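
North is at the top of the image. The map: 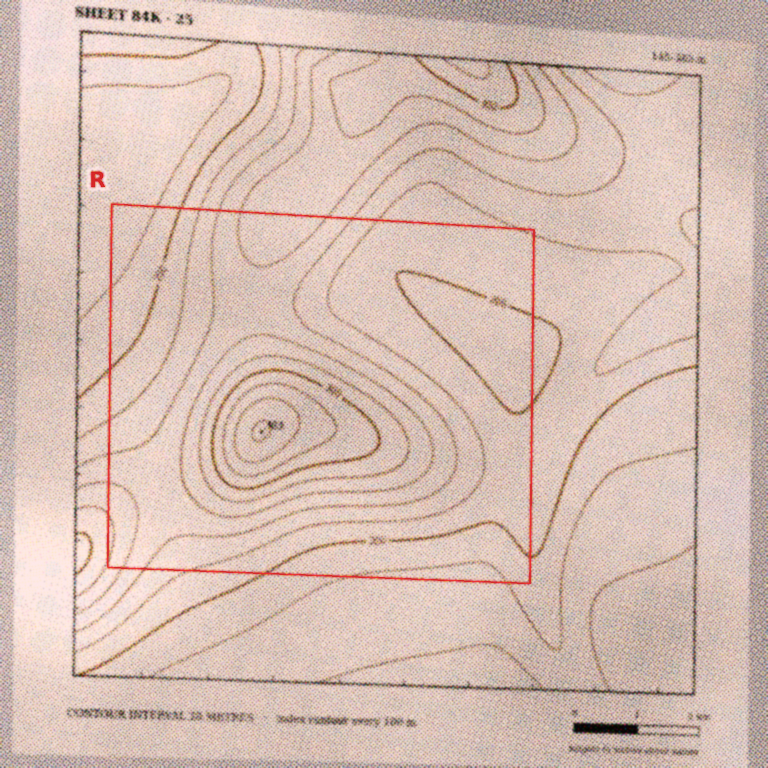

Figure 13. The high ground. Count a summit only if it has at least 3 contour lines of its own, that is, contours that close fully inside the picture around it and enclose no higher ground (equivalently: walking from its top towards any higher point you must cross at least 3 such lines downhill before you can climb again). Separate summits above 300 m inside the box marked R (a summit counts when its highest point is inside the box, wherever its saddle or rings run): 1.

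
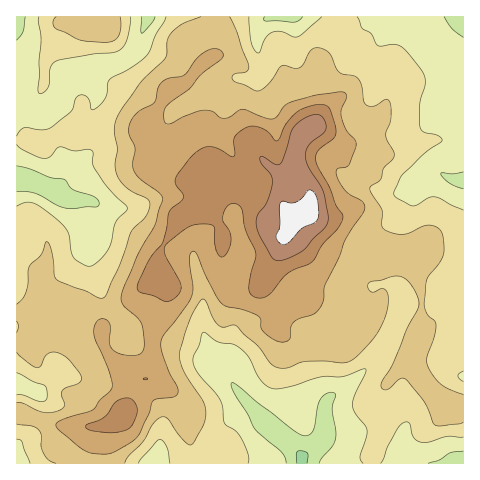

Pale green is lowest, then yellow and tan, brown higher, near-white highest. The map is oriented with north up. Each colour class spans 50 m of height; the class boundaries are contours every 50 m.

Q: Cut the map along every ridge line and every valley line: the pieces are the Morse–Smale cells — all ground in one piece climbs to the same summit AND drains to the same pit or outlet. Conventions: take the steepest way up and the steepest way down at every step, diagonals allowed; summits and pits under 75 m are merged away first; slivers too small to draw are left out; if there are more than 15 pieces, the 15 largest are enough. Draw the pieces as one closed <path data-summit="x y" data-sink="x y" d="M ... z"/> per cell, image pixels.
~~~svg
<path data-summit="308 210" data-sink="302 460" d="M230 186l-12 4-15 16-21 10-4 4-18 32-4 21 11 15 0 13-3 15-8 17-1 9 24 3 35 16 11 10 12 19 16 19-19 9-13 12-14 22-1 11 165 1 3-17 10-19-2-29 3-13 32-42 0-15 4-13 1-17-10-36-8-7-19 0-43-9-9-5-26-30-12 7-9-5-15 0-8-4-18-18z"/><path data-summit="308 210" data-sink="17 179" d="M220 16l-72 0-10 27-9 14-11 6-14 1-33 9-6 8-9 21-18 13-22-4 1 201 32 4 13-11 22 0 11 9 6 9 0 16 4 11 11-7 4-13 4 9 7 4 24-1 1-9 8-17 3-15 0-13-11-15 4-21 18-32 4-4 21-10 7-6 1-6-12-11-12-1-26-11-7-7-5-14-11-19 0-5 19-17 11-21 18-6 14-16 16-12 4-28z"/><path data-summit="308 210" data-sink="463 17" d="M463 16l-119 0-1 9-14 15-10 20 1 51-5 14-10 7-5 6-5 21 3 13 12 21-2 20 14 17 15 15 19 5 36 6 13-2 20-10 19 14 20 0z"/><path data-summit="308 210" data-sink="292 17" d="M343 16l-122 0-5 38-16 12-14 16-18 6-11 21-19 17 0 5 11 19 5 14 7 7 10 5 32 9 7 7 1 5 7-7 12-4 15 6 18 18 8 4 15 0 9 5 12-7 3-6 0-13-12-21-3-18 7-20 10-6 5-6 5-16-3-46 12-24 12-11z"/><path data-summit="122 414" data-sink="302 460" d="M160 343l-5 0 0 18-5 15-3 3-8 0-4 3-6 20-6 10-18 16-2 36 103 0 1-12 14-22 13-12 19-9-16-19-12-19-11-10-32-15z"/><path data-summit="104 27" data-sink="17 179" d="M147 16l-130 0-1 94 22 5 18-13 9-21 6-8 33-9 14-1 11-6 9-14z"/><path data-summit="308 210" data-sink="463 463" d="M412 352l-27 34-3 13 2 29-11 23-1 12 91 1 1-59-19-4-18-16-9-13z"/><path data-summit="308 210" data-sink="292 17" d="M425 244l-20 10-12 2 11 0 8 7 9 29 1 15-5 22 0 15-4 7 0 6 8 20 14 17 14 9 14 1 1-145-20-1z"/><path data-summit="308 210" data-sink="17 385" d="M76 304l-14 1-13 11-21-4-12 1 1 100 21 5 4-11 0-9-6-6 7-4 13-13 13-4 12-10 24-11-6-31-12-13z"/><path data-summit="122 414" data-sink="17 385" d="M105 350l-24 11-12 10-13 4-13 13-7 4 6 6-3 22 20 6 38 1 11-3 13-8 8-14 6-20 3-3-6 0-8-5-12-13z"/><path data-summit="122 414" data-sink="17 463" d="M38 418l-4 12-18 18 1 16 85-1 0-16 4-23-9 3-38-1z"/><path data-summit="122 414" data-sink="17 179" d="M120 330l-4 13-10 7 1 4 9 13 11 9 5 3 15 0 7-12 1-24-24 0-7-4z"/><path data-summit="308 210" data-sink="17 463" d="M21 413l-5 0 1 35 1-4 16-14 3-9-1-3z"/>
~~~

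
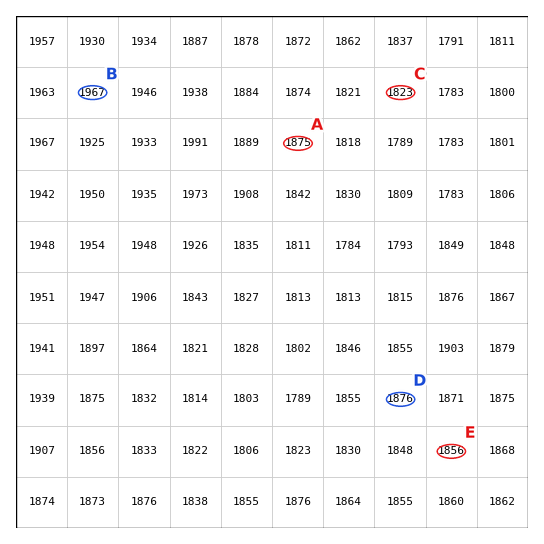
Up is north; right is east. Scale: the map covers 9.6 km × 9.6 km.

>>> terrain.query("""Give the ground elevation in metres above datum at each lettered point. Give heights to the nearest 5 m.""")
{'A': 1875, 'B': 1965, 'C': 1825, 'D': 1875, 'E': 1855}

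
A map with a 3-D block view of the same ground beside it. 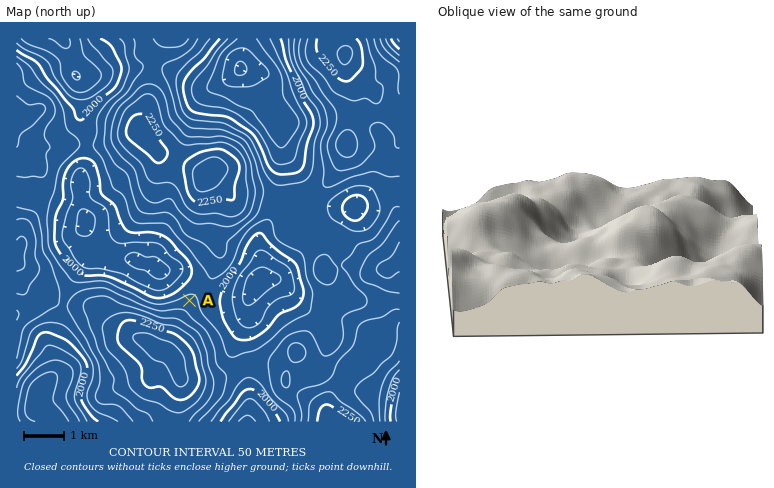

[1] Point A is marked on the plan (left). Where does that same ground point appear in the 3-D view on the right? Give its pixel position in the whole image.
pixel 545 236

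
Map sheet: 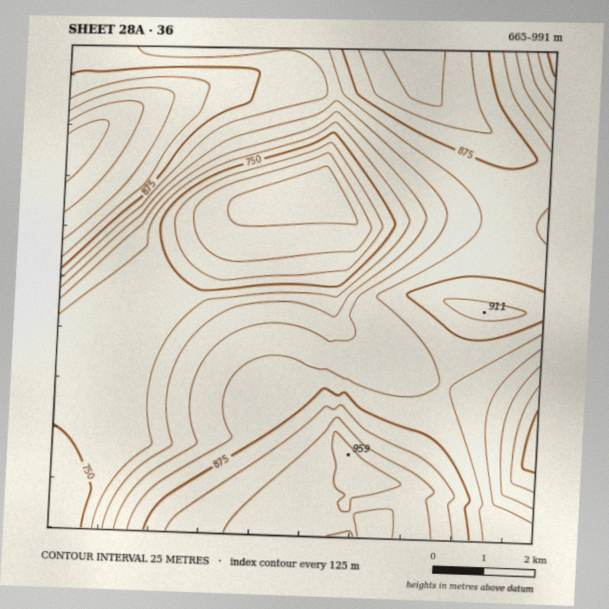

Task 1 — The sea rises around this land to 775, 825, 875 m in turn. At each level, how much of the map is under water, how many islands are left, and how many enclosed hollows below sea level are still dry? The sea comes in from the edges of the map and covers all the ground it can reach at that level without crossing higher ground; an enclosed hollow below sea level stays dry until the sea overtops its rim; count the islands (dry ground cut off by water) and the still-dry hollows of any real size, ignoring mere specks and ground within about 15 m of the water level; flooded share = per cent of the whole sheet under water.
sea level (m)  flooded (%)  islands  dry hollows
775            24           0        0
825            38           0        0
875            70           0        0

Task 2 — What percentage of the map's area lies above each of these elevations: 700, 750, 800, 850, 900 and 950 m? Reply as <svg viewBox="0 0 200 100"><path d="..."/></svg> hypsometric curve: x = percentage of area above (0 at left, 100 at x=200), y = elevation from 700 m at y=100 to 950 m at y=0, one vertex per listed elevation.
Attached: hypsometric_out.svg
<svg viewBox="0 0 200 100"><path d="M189 100l-14-20-36-20-44-20-56-20-32-20"/></svg>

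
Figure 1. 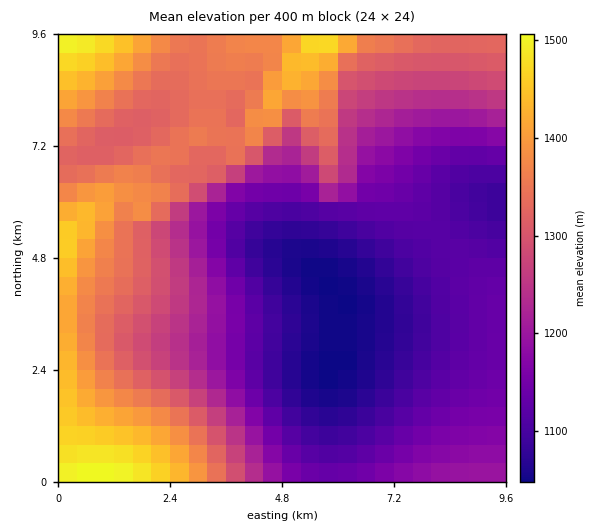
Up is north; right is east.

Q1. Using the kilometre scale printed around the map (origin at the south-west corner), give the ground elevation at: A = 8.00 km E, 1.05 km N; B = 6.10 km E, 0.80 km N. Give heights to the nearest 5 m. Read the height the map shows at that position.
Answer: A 1155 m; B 1105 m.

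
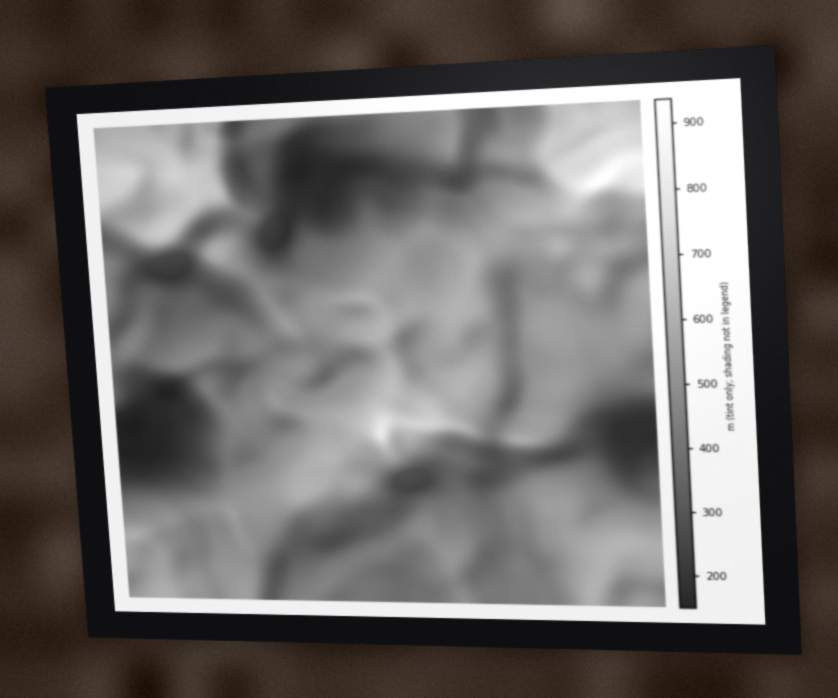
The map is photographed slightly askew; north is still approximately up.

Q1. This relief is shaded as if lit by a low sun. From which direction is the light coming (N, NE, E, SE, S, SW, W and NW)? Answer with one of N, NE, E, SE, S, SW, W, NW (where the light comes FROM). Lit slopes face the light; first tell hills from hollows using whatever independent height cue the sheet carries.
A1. NW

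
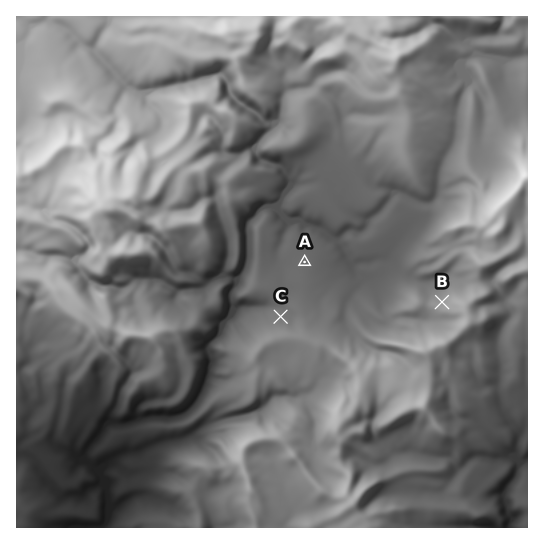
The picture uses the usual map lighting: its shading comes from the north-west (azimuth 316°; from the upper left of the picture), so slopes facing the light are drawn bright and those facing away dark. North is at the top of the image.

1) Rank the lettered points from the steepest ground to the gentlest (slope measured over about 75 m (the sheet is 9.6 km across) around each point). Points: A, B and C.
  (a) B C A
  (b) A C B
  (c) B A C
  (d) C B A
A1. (a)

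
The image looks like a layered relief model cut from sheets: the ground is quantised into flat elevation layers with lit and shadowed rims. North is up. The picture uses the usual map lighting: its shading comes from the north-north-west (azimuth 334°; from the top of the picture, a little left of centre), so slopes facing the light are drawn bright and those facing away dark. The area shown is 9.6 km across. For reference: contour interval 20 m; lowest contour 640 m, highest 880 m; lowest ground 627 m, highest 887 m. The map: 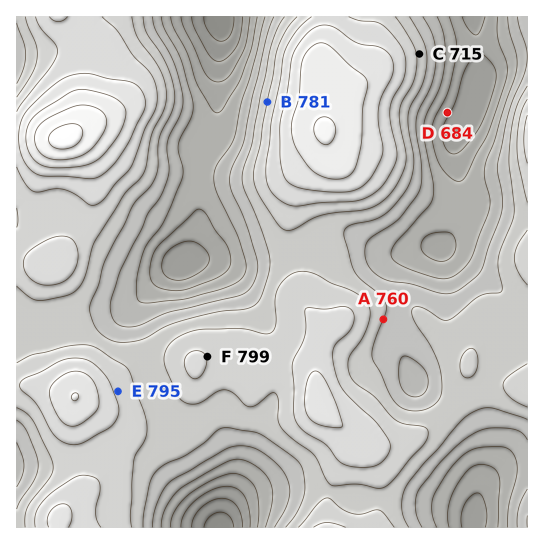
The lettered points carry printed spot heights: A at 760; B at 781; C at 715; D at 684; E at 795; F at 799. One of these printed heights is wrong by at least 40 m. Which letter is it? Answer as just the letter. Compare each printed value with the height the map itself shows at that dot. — C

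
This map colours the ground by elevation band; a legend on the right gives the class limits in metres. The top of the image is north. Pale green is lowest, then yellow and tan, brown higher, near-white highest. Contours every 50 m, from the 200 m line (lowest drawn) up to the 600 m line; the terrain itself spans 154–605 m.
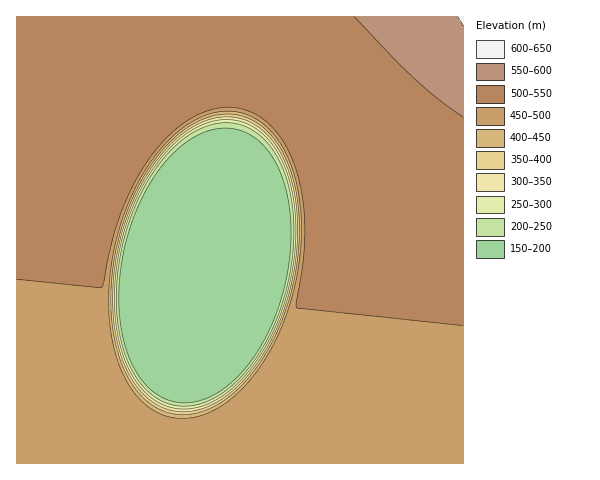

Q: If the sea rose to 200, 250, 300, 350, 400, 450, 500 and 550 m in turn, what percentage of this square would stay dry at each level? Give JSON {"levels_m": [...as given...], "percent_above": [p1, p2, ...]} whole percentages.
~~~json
{"levels_m": [200, 250, 300, 350, 400, 450, 500, 550], "percent_above": [82, 81, 80, 79, 78, 77, 49, 3]}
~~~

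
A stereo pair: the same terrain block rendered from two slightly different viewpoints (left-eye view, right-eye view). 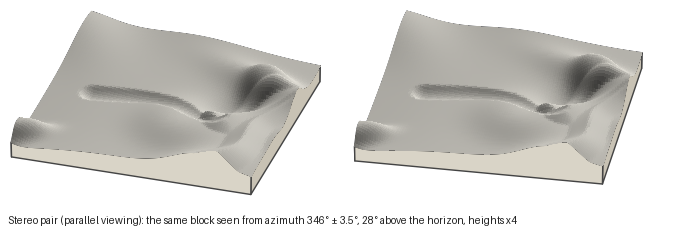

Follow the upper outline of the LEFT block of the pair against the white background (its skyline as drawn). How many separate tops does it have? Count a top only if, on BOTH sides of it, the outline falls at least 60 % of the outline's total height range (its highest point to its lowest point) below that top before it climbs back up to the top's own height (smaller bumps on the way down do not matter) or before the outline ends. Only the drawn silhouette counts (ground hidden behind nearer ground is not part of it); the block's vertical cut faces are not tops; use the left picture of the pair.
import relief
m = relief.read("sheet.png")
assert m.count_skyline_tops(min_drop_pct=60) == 0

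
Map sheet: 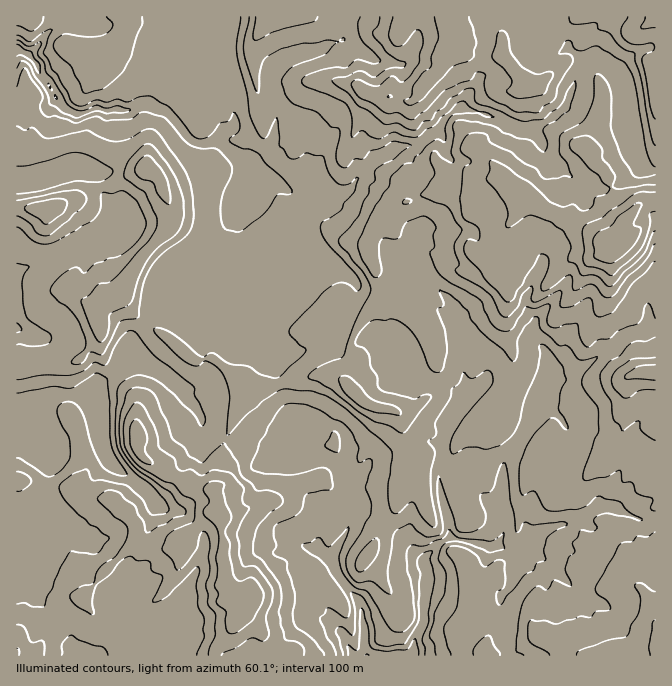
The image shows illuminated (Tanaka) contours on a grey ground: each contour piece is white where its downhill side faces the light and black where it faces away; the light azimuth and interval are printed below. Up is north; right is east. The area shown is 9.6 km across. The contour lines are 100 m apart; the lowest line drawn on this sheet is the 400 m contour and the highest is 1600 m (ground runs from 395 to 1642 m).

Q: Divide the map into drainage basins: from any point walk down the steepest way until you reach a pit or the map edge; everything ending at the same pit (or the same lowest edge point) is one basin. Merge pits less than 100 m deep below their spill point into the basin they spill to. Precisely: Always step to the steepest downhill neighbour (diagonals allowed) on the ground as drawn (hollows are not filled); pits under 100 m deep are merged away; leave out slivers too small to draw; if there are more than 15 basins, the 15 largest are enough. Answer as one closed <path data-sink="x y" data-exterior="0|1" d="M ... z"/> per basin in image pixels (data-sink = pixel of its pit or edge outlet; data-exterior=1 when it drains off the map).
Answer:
<path data-sink="367 655" data-exterior="1" d="M655 16l-389 1-13 28 0 15 4 4 35 17 36-2 27 5 13 9 3 4-15 30 0 6 5 7 0 12 5 8 12 11 19 8 11 9 0 12-11 6-9 12-6 3-9 9-5 12 1 16 9 19 0 16-5 12-7 7-10 16-5 14 2 18-7 20 2 3-14-7-16-2-20 7-13 2-21 8-19 3-9 16-18 52-2 23-3 5 5 8 0 14 3 6 0 14 3 10-1 20 3 23 9 13 9 2 0 7-15 25-13 15-1 9 441-1z"/><path data-sink="17 50" data-exterior="1" d="M265 16l-249 1 0 136 14 1 20-3 17-7 18 0 23 12 16 3 10 7 13 2 12 10 10 27 0 22-30 33-15 32 0 10 8 11 38 26 22 20 20-1 5 3 19 19 8 16 74-22 16 2 14 7-2-3 7-20-2-18 5-14 10-16 7-7 5-12 0-16-9-19-1-16 5-12 9-9 6-3 9-12 11-6 0-12-11-9-19-8-12-11-5-8 0-12-5-7 0-6 15-30-3-4-13-9-27-5-36 2-35-17-4-4 0-15 13-27z"/><path data-sink="17 442" data-exterior="1" d="M124 291l-19 10-6 6-3 6 0 5 5 10-2 12-19 19-15 5-25 0-24 4 1 286 18-1 11-19 7-7 8-19 14-10 5 0 12 13 13-2 8 5-2 16 6 26 97 0 2-9 13-15 15-25 0-7-9-2-9-13-3-23 1-20-3-10 0-14-3-6 0-14-5-8 3-5 2-23 18-52 7-12-2-10-5-8-19-19-5-3-20 1-22-20-38-26-8-11z"/><path data-sink="17 328" data-exterior="1" d="M147 168l-33 16-17 4-15 10-18 5-9 5-7 1-32-1 1 160 55-5 8-4 19-19 2-12-5-10 3-11 6-6 15-7 8-7 3-12 8-15 30-33 0-22-8-23z"/><path data-sink="80 655" data-exterior="1" d="M80 598l-12 3-7 7-8 19-7 7-11 19-19 2 99 1 1-8-5-18 2-16-8-5-13 2z"/>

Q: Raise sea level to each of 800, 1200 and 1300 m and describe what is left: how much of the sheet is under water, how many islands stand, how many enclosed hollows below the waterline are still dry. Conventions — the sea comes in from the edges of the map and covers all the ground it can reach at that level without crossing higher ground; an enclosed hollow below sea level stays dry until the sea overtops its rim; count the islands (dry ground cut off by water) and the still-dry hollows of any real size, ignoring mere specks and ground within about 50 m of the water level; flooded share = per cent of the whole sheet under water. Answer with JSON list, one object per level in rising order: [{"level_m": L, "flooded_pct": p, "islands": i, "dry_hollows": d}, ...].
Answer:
[{"level_m": 800, "flooded_pct": 16, "islands": 0, "dry_hollows": 0}, {"level_m": 1200, "flooded_pct": 84, "islands": 0, "dry_hollows": 0}, {"level_m": 1300, "flooded_pct": 89, "islands": 0, "dry_hollows": 0}]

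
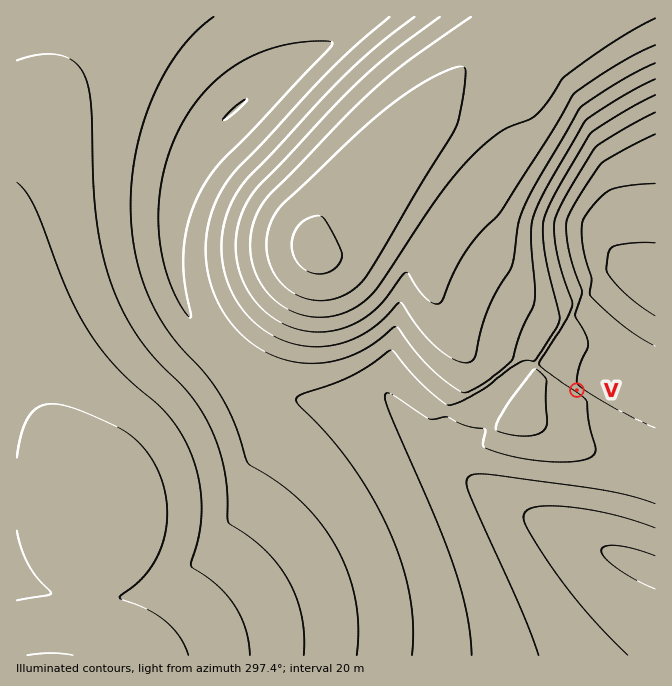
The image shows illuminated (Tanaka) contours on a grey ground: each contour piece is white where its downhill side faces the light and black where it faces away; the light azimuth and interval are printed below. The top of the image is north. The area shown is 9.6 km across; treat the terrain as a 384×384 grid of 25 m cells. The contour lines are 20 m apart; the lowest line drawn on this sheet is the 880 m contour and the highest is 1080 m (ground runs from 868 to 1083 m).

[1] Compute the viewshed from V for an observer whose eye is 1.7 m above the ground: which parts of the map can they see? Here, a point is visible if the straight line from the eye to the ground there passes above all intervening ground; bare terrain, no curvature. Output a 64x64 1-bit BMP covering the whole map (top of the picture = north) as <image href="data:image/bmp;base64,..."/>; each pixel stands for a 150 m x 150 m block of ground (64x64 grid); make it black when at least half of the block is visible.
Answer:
<image width="64" height="64" href="data:image/bmp;base64,Qk0+AgAAAAAAAD4AAAAoAAAAQAAAAEAAAAABAAEAAAAAAAACAAATCwAAEwsAAAIAAAAAAAAA////AAAAAAAAAAAAAAAAAAAAAAAAAAAAAAAAAAAAAAAAAAAAAAAAAAAAAAAAAAAAAAAAAAAAAAAAAAAAAAAAAAAAAAAAAAAAAAAAAAAAAAAAAAAAAAAAAAAAAAAAAAAAAAAAAAAAAAAAAAAAAAAAAAAAAAAAAAAAAAAAAAAAAAAAAAAAAAAAAAAAAAAAAAAAAAAAAAAAAAAAAAAAAAAAAAAAAAAAAAAAAAAAAAAAAAAAAAAAAAAAAAAAAAAAAAABAAAAAAAAAAcAAAAAAAAADwAAAAAAAAA/AAAAAAAAAP8AAAAAAAAD/wAAAAAAAA//AAAAAAAAH/8AAAAAAAAP/AAAAAAAAA/gAAAAAAAAB4AAAAAAAAADAAAAAAAAAAEAAAAAAAAAAAAAAAAAAAAAAAAAAAAAAAAAAAAAAAAAAAAAAAAAAAAAAAAAAAAAAAAAAAAAAAAAAAMAAAAAAAAADwAAAAAAAAA/AAAAAAAAAH8AAAAAAAAAfwAAAAAAACD/AAAAAAAAf/8AAAAAAAB//wAAAAAAAD//AAAAAAAAP/8AAAAAAAAf/wAAAAAAAB//AAAAAAAAD/8AAAAAAAAP/wAAAAAAAAf/AAAAAAAAB/8AAAAAAAAD/wAAAAAAAAf/AAAAAAAAA/8AAAAAAAAA/wAAAAAAAAB/AAAAAAAAAB8AAAAAAAAABw=="/>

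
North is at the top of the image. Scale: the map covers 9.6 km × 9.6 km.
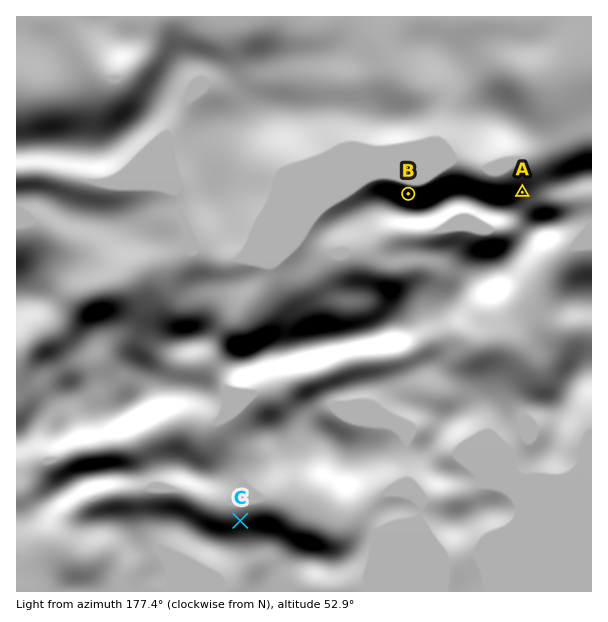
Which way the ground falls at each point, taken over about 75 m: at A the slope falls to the N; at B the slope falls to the N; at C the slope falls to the N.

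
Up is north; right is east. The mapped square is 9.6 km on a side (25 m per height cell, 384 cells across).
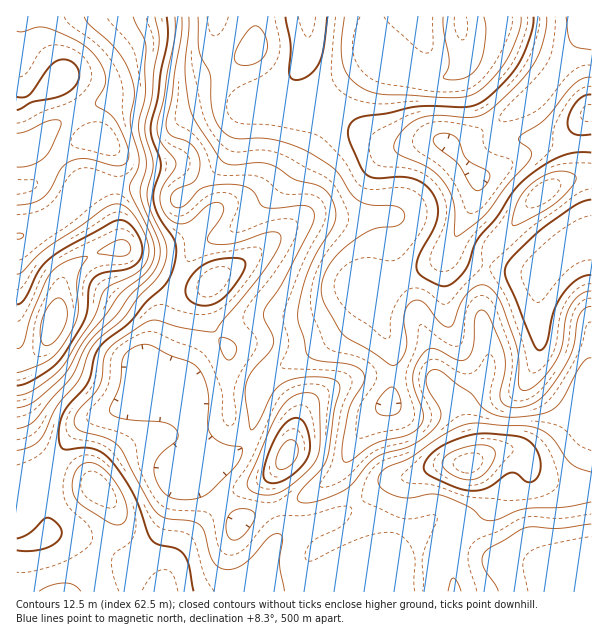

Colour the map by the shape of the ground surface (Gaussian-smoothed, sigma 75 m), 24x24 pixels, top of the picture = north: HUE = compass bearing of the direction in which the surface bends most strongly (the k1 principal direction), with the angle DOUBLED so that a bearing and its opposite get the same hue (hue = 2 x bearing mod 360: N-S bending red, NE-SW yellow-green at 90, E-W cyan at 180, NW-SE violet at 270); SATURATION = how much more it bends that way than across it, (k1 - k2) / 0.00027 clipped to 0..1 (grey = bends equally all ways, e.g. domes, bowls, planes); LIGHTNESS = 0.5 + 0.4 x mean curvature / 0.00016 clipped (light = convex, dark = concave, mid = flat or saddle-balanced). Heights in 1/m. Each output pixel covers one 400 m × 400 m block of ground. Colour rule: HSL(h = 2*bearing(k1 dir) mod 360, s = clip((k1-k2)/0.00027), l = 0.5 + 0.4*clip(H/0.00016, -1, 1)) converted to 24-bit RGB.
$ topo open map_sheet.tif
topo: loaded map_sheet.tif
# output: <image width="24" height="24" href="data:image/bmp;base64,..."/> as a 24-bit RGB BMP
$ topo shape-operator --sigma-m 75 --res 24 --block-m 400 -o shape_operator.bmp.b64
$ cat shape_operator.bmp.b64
<image width="24" height="24" href="data:image/bmp;base64,Qk32BgAAAAAAADYAAAAoAAAAGAAAABgAAAABABgAAAAAAMAGAAATCwAAEwsAAAAAAAAAAAAAZmeekYCfnH6Mind6amx/do2LrKiDaJCRVGCfk2+hqKF+Xl+Ha3KOj4WNjn2CiYV8ZmaBZpGQq798ZGGMjHKHgnJ/eXh8fX58b3xadHxjnGlnnWVle4xlWaKLo5GGoJF4O3iIi0+mxYV3ZGl+Yn9ydYZyjn6FkoGKbWaKbZWYvqJkbFxNdIBVgHZqgYBneYBob41nX3ZhgG5SoG1Li8hmNMW7a3Cmu4OUYUyAM2VlwJd9r3W4fWmdaIpqboRqjHlpg3JnZ4h7tWV3tGCIdI5abmlSkYNUdYFVe4OTc0iUrFF8fsN2nOyyNmejT2N0o1Nm0zmIfDc0bKoHLZoaWFG6u3jDnFqGjmpUj5VWbmxEhW8rkqhFuWugZG+fepipe3qsiYhmO02MipDG0PDabryOdC1ualBPXHhUYlOltk7u/5e6atsJAE8UKouB1F/PsY/JwGrLtiunyMJ3RtRrP4iTjrGhY6C3cX20fptQJqWLUtmh08B/oytehkd7dm6BboVwUHZJHm9z8YTO+dLcSq3fAm10Oq+qjprFhUfyw6z629b13bPsNkbShMKlYoulZGqBnrd2HslXHY9NoGpHsUyWnWWqfnmZfV2csGp9GaieILGg/ePHym6TL06BG4JaVYs7M1Y5kaYzqL5Lt4PQpYXsw4jYsEWhgWVyvdVAobE2HEodM3EkXnpNhnZqjXV2alKFv7R8O6O4HH+P5sl82WpuiFeBOm9eQ2ZGXi04j8ceYsshYqwUI1wdrSxi0zx2nXdt09B2rbhINbmcKrPASHWOa35rgXdoaVVzxshjeJ9BHol4c7pu1JC+4nfib166KD6PXUC7ruOxZIu3y2xUKIczGFNZyF6QyYeB+nrz88aoFc1KHFtXQFJneWJsh2ddW2ZzrL98s3J1OZFoLpklXIs6rGVavXK3QCmrO6bCv9iXdjSM0pNzpLuEDkRsPlN95LyLhxS+/9XM4WF8G0hLEFgnOW1fio9wZJ6MZrl3ooesiH2wb4ucZIp2W4VXi3FbazxzZrNFiMRHdix5xd97prJ4Lh96MTlq7OdvGhad+OPT9LHfqk/8UZHOEmSKa3ecrn5OarQrT4c6jYZUe5BbZ4t+a3uKemWJWUSco82WREmgZEKq0+SonGGbPSp+K1Oh2uK6Gx577taN43dRmSRm7EkeC3JBEIumzYnd1Km0V5KHWotqjaNrUIJfaWlabWFYS4JagMhgZUacSX+n39KGmEl9Vkd9MJKMkdllGESS1aKj/W+1zSzf6bbEnPDfAF14Jb6/5avd54TpbGWklJtwfHdlVmBsaXN8fZZuaLc4OWpZaEl/7Z42gm8+VnVpVIdtbKo8Km5EL5c4zWyqzYPo5fDb1ej2KwC/JpFuNIQev0eC4YXHs36kj26QWGyNYHyMjZJ5sJt0P4VsGmyO5JTD2HuTSINcUIJfcIZjZI87G4QlLX0vkqNc6Puzy9s5FQA75VjGxH5nKYBNZqdRz365vozDVm67WVi2f36jqZici5WqEYKSL2aS/32s2F1lN4VBS3hQm5HHWK+QMHteXpYz/+4xn1MBDhclHJow04uvnmzEWJeHXZFru4yJcmKjSmKkjH+tpZ+qpJ2rTDyXHVZjRFzK/c7v2p3pP0yhpWK02WaXb0RjgHo94/VsbaHqAQDsOdKjM49immd4oH2RbY+KlZhonnJsT3p0VYxdmaV8qVpvjjJ2ZHNCDG8dVr4d836mpWrjT3Q1rk5/yGrZmsvYz/nPJqnbMRKnt4qoRFiTZn2FlYp9kW9+kXBnmXxgglhYb4lBbYoyc0c5gUpqjHaoaYO1MKNVmaApm5ImcahgKno/PbVOuceD+qlJj3QVDDE0rbJPXVJmX3Vai39chWtekmxjnlxXjU5NoX9KgWMzV0giaYMfI64SO55nX1qnqVfC0IyjuGbUwXS5PatJXZw60KN346+fBEaDXpJ0eVVwaXVVa4NZhXlvjmh7nVVvpVt0qWh6xUi9gWvKisvJZ75hG3o7KnRIP4qJx9GnWVCAvZKpsqDDbZS2qLKD7KNwH1N3OEqMnkypomx7VqBbSJaMgVGhrV+Zm4mhiZK2eKHWgXPYy43Fxpi3aoWsKY+FKoxvdshCVnSPdbN+qauRlHCeomJ+56aTR6C+D0FqZEyVsoqkp7CbRXqZPDZ7p3iEjaqPhaeYZ3GPgUB6xb13pX2VwIqLSoSeO5iaUptoYIhoga9JkJBFgmBOl4ljzMB305GIBxt8RU55oaBzuLd5WE+DMTB6oaV2p7F4ipNsd1Z+ak2UxdCUcWiYxKeab4SwSHKbVnB6"/>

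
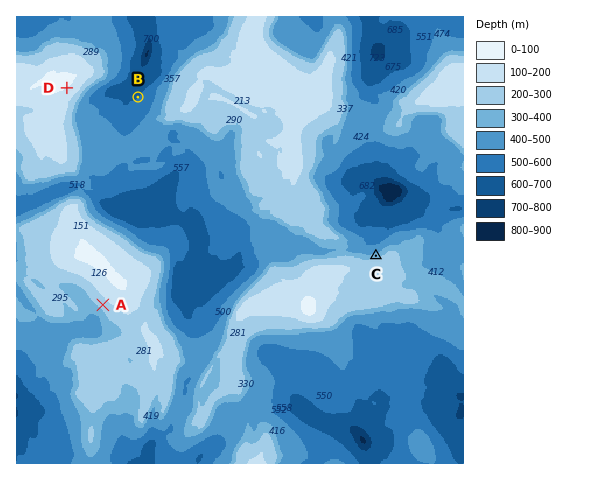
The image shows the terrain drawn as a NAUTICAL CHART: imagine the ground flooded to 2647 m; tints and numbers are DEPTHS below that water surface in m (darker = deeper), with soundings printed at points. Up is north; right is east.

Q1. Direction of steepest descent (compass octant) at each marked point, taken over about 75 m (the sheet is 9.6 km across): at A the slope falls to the SW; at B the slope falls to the NW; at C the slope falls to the N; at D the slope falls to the SE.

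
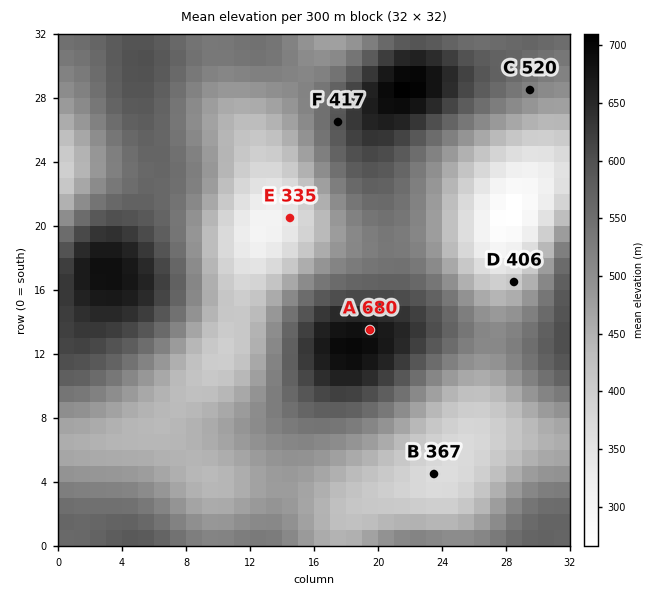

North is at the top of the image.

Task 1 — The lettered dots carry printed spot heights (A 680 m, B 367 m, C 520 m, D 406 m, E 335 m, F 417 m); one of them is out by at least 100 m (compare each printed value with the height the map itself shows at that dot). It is F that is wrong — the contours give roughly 592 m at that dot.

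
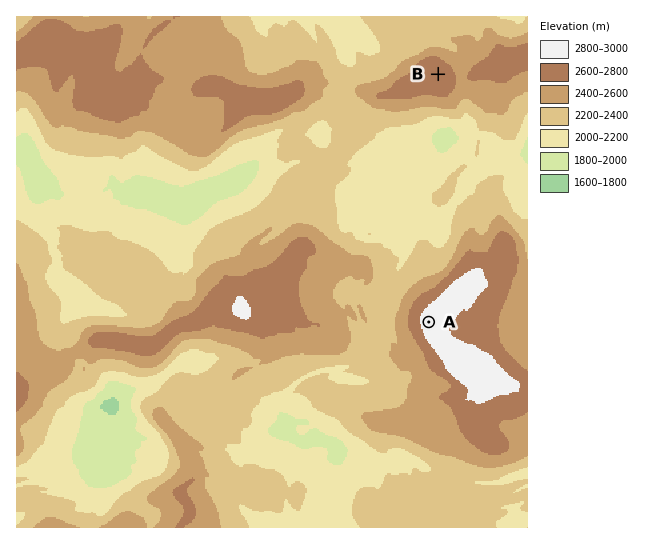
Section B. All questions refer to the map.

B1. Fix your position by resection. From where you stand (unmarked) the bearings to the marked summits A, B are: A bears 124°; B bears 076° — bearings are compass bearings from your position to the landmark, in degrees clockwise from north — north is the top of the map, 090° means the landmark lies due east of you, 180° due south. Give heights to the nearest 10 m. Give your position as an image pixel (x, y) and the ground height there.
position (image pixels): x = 163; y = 143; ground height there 2360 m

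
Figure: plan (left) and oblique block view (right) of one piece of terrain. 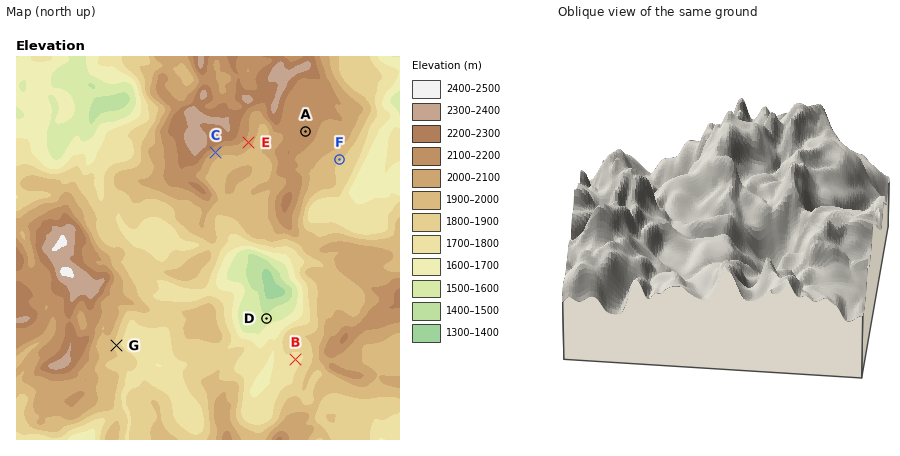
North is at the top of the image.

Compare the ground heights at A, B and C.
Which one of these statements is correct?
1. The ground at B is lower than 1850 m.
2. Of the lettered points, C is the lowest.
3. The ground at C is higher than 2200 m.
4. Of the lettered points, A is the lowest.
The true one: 1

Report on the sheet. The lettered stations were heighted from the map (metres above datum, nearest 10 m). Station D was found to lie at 1540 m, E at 2060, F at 1910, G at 1860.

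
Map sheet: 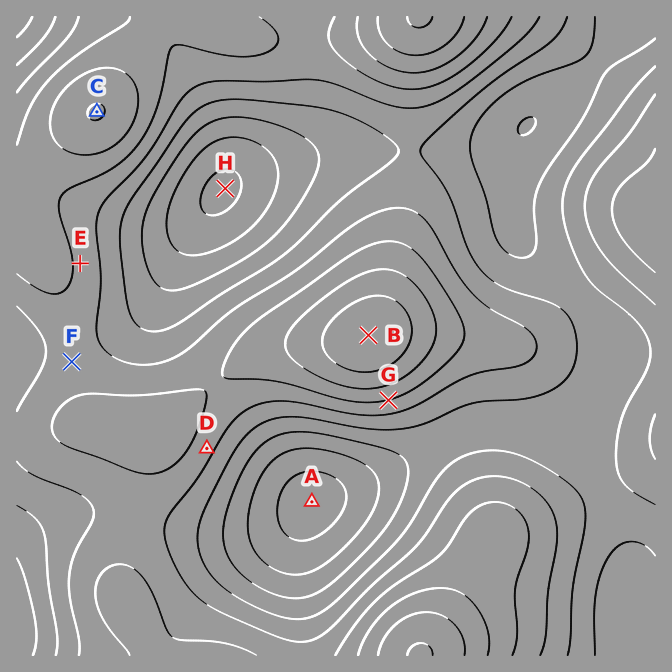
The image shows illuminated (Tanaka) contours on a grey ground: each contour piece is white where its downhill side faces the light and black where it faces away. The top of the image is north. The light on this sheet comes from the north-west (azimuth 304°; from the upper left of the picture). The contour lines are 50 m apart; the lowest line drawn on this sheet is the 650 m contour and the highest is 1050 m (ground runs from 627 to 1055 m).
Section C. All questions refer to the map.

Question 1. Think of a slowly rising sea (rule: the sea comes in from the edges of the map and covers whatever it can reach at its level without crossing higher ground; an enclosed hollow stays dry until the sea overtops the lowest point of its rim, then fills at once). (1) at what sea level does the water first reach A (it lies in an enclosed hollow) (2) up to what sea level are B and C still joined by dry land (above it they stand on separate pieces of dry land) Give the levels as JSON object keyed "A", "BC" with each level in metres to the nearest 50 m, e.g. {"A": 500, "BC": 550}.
{"A": 800, "BC": 850}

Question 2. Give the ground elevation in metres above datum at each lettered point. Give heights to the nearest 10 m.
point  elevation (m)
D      870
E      890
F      870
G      900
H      640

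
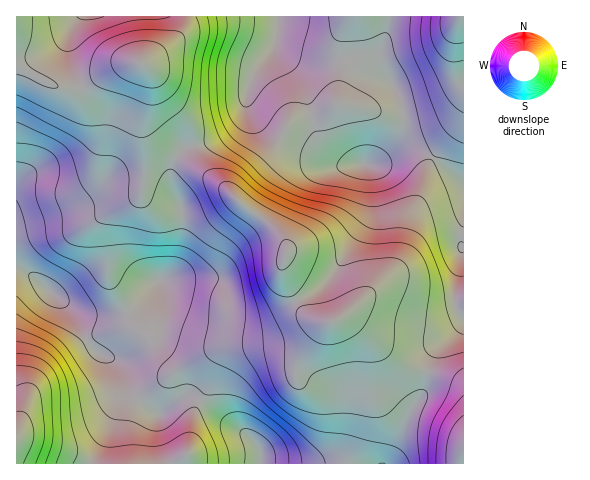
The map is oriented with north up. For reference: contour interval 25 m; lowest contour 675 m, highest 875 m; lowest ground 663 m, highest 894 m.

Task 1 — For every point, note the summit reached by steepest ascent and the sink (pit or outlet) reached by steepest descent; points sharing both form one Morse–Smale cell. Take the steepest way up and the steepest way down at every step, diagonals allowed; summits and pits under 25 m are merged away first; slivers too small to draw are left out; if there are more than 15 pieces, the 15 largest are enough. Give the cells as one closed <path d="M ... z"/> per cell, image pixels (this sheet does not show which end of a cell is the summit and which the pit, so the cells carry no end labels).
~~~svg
<path d="M139 63l-9 0-15 4-28 18-13 5-22-5-36-18 0 200 12 6 47 37 20 7 17 0 10-2 14-9 23-25 12-8 5-8 5-19 2-23-1-15-11-26 0-13 6-14-18-11-11-13-1-16 3-14 1-21-4-12z"/><path d="M179 156l-7 9-1 17 11 26 1 15-4 29-8 21-12 8-23 25-14 9-10 2-17 0-13-3-15-8 9 9 15 31 7 7 15 6 7 5 13 31 25 19 28-18 14 5 9-16 9-25 9-9 16-5 45-2 9-4 16-14 13-4-10-2-10-5-11-15-13-30 5-24-12-17-34-25-19-19z"/><path d="M344 318l-26 6-21 16-9 4-52 3-9 4-9 9-9 25-9 15 45 34 13 12 3 8 1 10 126 0 1-2 15-38 19-32 5-20-26-7-42-37z"/><path d="M311 115l-18 5-6 5-17 29-31 32-5 7 0 4 31 23 16 16 6 10-5 24 13 30 11 15 10 5 12 3 12-5 15-12 41-41 6-14 7-35 9-16 8-27 6-15-8-6-14-3-11 2-23 13-33-1-9-6-15-17z"/><path d="M18 268l-2 1 0 194 165 1 2-6 6-7 3-31 7-20-13-4-27 18-11-6-15-13-13-31-7-5-15-6-7-7-18-34-35-32z"/><path d="M278 16l-93 1-1 9-5 9-8 9-29 20 7 7 2 9-4 47 3 9 9 8 19 11 8-8 24-5 21-12 13-14 3-22 7-20 20-29 7 11 17 20 6 12 8 27 9-2 17-10 7-33 0-11-32 4-13-3-13-6-12-12 3-15z"/><path d="M434 158l-5 6-11 36-9 16-7 35-6 14-33 35-23 18 14 5 48 42 23 7 3-1 7-20 29-29-9-21 1-17 8-36 0-66z"/><path d="M463 16l-112 0-1 2-6 15 1 24 19 3 19 14 12 14 9 28-3 20-5 7-24 21 7-1 20-12 11-2 23 8 29-37 2-5z"/><path d="M185 16l-168 0-1 50 36 19 15 5 11-2 37-21 15-4 13 1 9-6 27-23 5-9z"/><path d="M274 45l-22 33-7 34-5 10-22 16-15 6-17 3-9 8 40 27 17 15 5-11 31-32 17-29 6-5 18-5-7-27-6-12-17-20z"/><path d="M356 58l-11 1 0 11-7 33-17 10-10 3 8 24 15 17 14 7 23 0 7-3 18-18 7-13 1-14-4-18-7-14-23-20z"/><path d="M430 372l-3 2-4 18-19 32-15 40 75-1 0-75-12-9z"/><path d="M201 401l-8 15-3 30-8 17 78 1 1-10-3-8-13-12z"/><path d="M350 16l-71 0-3 27 11 11 18 8 14 1 23-4 3-2-1-24z"/><path d="M463 323l-28 28-7 18 0 3 24 7 11 8z"/>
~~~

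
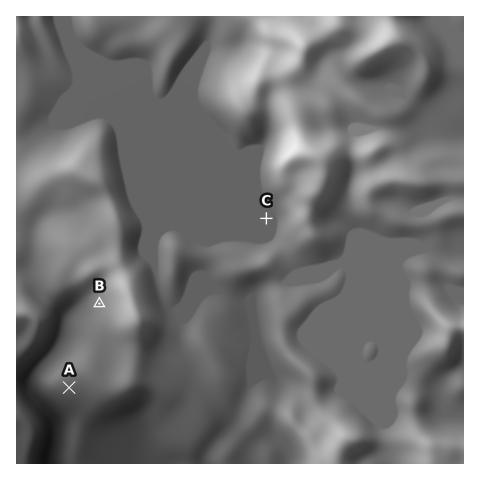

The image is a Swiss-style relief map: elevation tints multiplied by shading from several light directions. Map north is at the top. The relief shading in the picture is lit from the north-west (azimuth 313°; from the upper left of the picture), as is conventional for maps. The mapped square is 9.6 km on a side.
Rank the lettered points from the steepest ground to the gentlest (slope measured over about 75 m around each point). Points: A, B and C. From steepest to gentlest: B A C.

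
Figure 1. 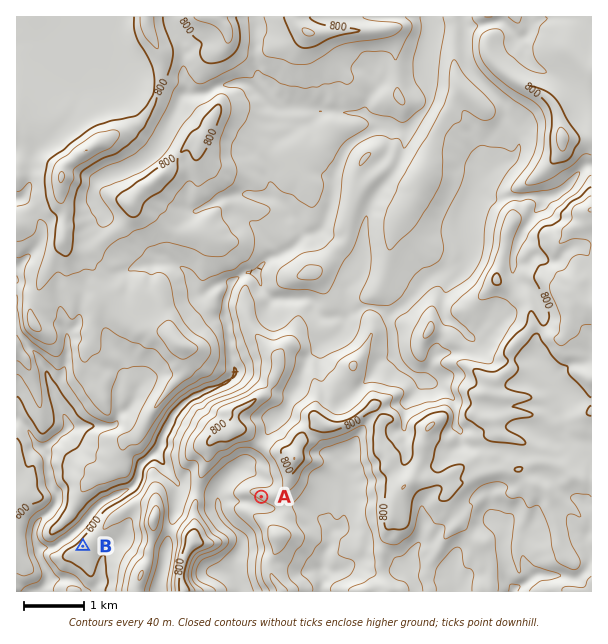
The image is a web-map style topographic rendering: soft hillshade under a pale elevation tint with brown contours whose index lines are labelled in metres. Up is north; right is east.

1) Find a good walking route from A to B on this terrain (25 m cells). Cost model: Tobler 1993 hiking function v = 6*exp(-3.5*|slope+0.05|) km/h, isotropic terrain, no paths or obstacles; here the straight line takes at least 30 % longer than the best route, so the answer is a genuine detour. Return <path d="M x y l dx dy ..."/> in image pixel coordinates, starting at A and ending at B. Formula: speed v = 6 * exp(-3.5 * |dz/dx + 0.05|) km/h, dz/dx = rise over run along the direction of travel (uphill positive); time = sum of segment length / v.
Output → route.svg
<path d="M261 497l-27 0-15-8-13 0-3 2-5 0-3-2-1 0-9 5-5 0-3-2-1 0-15-7-6 0-3 1-20 20-6 3-1 1-12 6-30 30"/>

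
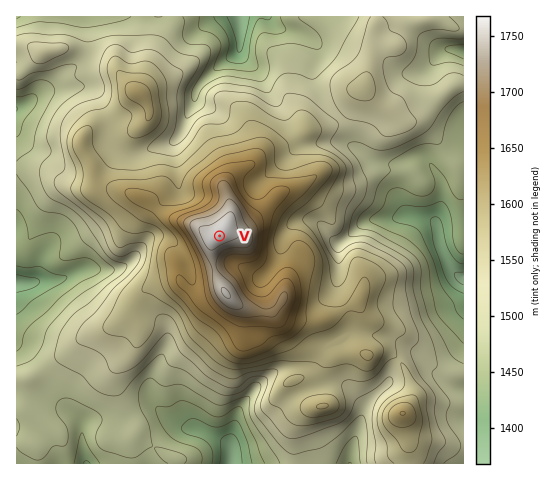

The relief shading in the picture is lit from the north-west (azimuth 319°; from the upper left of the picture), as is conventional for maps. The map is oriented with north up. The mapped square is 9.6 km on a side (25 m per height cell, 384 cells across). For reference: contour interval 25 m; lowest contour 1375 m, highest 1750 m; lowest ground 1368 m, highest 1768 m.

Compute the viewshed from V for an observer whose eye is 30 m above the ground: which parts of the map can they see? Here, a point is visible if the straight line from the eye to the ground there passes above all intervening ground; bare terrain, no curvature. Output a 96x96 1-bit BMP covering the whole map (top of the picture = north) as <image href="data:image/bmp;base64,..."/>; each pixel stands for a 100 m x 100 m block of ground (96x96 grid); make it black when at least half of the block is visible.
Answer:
<image width="96" height="96" href="data:image/bmp;base64,Qk2+BAAAAAAAAD4AAAAoAAAAYAAAAGAAAAABAAEAAAAAAIAEAAATCwAAEwsAAAIAAAAAAAAA////AAAAAAAP/B///AAAAAAH4AAf/B//+AAAAAAH4AA//B//+AAAAAAH8AB//D//+AAAAAAD+AD//H//8AAAAAAD+AD//v//4AAAAAAD4AD/////4AAAAAADwAD/////4AAAAAAHgAD/////wAAAAAAHgAB/////gAAAAAAHwAD//P//gAAAAAAD4AD//f//gAAAAwAD+AD/////gAAAAeAD+AP/////gAAAAAAB/Af/////AAAAAAAA/A//////AAAAAAAAPg9/////AAAAAAAADw7/////AAAAAAAADh7/////AAAAAAAACD/////+AAAAAAAACH/////+AAAAAAAAEH/////8AAAAAAAgEP/////8AAAAAAAwEID////8AAAAAAB4AAD////8AAAAAAB8AAD////8AAAAAAB/AAD////8AAAAAAB/gAD////8AAAAAAB+AAD////8AAAAAAB4MAD////8AAAAAAD4MAD////4AAAAAAH8AAD////4AAAHAAf8AAD////4AAAfgA/wAAD////4AQB/gA/gAAD////4A4H/wA/gAAD////4B4P/wA/gAAD////4D4//4A/gAAD////4Hx//4AfwAAD////8Pj//4AfwAAD////8eH//8AP4AAD//+D8cH///wP8AAD//wAA4H///wH/AAD//wAAAH///wH/AAD//gAAAH/gfwH/AAH//AQAAH/gHwH/AAP//AYAAH/ADwH/MAf//AYAAH/ABgD//A//+AcAAP/ABgD//B//+AcAAP/AAAA//h//8AeAAf/AAAAP/j//8AeAAf+AAAAA/3//8AeAAf4AAAgAf///8H+AAP4AABgAf///+P/AAB4AAHgAf///8P/gAAwB//gA////4f/wAAwD//gP////4f/4ABwD////////wf/8ADwD///B////Af//AfwB//+A///wAf//x/gB//wB/5/gAP////AAn+AD/5+AAP///wAAD+AH/z8AAP///AAAD+AH/j8AAf//+AAAH8AD/n8AAf//+AAAH4AD//8AA///+AAAHwAB//8AB////AAADgAB//8AB///5AAADgAB//8AB///5AAAD4AD//8AB///4AAAH8AD//8AA///8gAAH/AD//8AA///8gAAH/////8AAf//+AAAHx////8AAP+/+ABwHh///8cAAP//+ABwHA///8MAAH//+ABwHA////MAAA//+ADgGA////8AAAf//AAAOB////8AAAP//AAAPB////8AAAH//AAAfj/8f/8AAAB//gAA///4A//AAAAP/gAA///wAf/wPgAP/wAB///wAP7//wAP/wAB///wAPz//wAP/4AB///wB/z//wAH/4AD///wH/j//gAH/8AH///4f/D//gAD4+AH/////wD//gAD4eAP////+ADh/gAD4PAf8///4A8AHAAD4HAeA///wH8AAAAH8DAcB///wP8AAAAH/BAYH///4f8AAAAH/xAYf/////8AAAAP//AY//////wAIAAf//A5///8f+A="/>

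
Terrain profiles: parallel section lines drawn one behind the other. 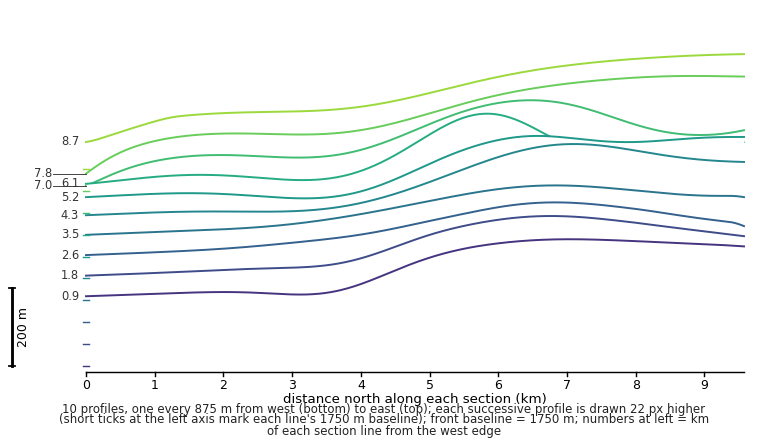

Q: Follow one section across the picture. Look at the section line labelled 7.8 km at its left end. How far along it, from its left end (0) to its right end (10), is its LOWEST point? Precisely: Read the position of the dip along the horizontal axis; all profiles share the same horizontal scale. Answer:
0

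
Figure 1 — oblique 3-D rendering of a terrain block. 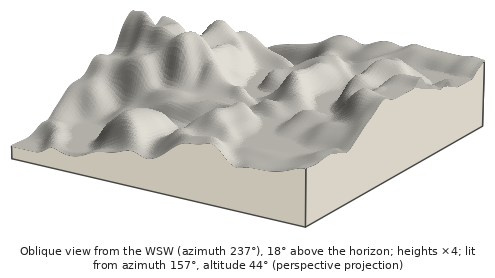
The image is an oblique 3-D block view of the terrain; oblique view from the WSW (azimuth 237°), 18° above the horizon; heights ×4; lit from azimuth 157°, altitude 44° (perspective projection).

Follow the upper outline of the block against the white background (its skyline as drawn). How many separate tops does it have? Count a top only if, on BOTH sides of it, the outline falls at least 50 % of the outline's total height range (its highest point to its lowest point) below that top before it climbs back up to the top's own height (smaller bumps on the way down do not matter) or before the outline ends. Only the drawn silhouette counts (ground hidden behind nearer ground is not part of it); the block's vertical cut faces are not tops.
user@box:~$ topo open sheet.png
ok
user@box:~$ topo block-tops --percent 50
0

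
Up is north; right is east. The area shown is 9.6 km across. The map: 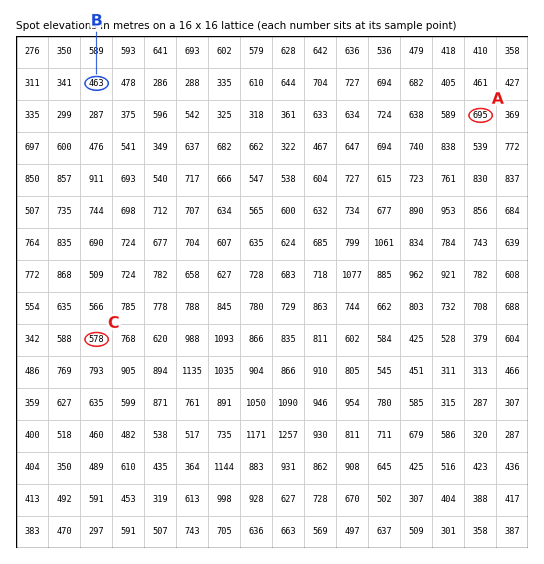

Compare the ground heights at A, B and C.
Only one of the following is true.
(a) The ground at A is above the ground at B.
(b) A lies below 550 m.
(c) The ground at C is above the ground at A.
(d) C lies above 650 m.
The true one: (a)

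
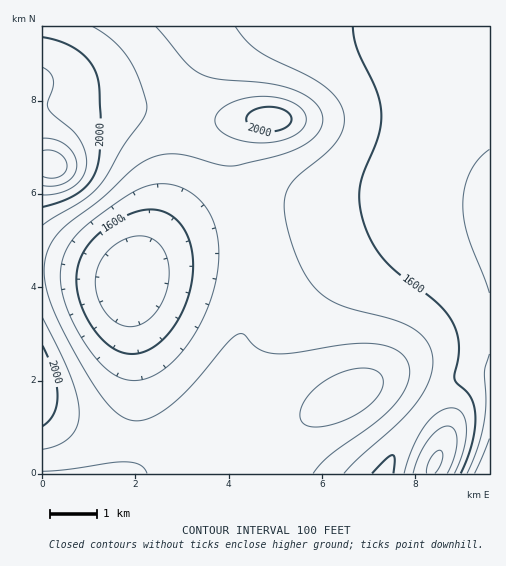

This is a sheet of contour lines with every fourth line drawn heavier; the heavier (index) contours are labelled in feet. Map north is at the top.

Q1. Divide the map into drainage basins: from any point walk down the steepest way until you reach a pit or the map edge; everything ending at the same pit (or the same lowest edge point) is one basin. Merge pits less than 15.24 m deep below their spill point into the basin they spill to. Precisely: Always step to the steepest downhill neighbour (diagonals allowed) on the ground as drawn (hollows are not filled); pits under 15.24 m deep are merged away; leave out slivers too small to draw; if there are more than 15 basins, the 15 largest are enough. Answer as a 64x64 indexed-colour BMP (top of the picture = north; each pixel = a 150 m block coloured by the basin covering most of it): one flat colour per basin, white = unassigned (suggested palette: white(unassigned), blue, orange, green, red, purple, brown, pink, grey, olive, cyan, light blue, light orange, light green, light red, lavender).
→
<image width="64" height="64" href="data:image/bmp;base64,Qk12CAAAAAAAAHYAAAAoAAAAQAAAAEAAAAABAAQAAAAAAAAIAAATCwAAEwsAABAAAAAAAAAA////ALR3HwAOf/8ALKAsACgn1gC9Z5QAS1aMAMJ34wB/f38AIr28AM++FwDox64AeLv/AIrfmACWmP8A1bDFABERERERERERERERERESIiMzMzMzMzMzMzMzMzMRERERERERERERERERERERERIiITMzMzMzMzMzMzMzMxERERERERERERERERERERERIiIhEzMzMzMzMzMzMzMzMRERERERERERERERERERERIiIiETMzMzMzMzMzMzMzMxERERERERERERERERERERIiIiEREzMzMzMzMzMzMzMzERERERERERIiIiIiIhERIiIiERERMzMzMzMzMzMzMzMREREREREiIiIiIiIiIiIiIiERERETMzMzMzMzMzMzMxERERERIiIiIiIiIiIiIiIiEREREREzMzMzMzMzMzMxERERESIiIiIiIiIiIiIiIiEREREREREzMzMzMzMzMxERERESIiIiIiIiIiIiIiIiIRERERERERMzMzMzMzMxERERERIiIiIiIiIiIiIiIiIRERERERERERMzMzMzMREREREREiIiIiIiIiIiIiIiIhERERERERERERMzMzMRERERERESIiIiIiIiIiIiIiIiIRERERERERERERMzERERERERERIiIiIiIiIiIiIiIiIhEREREREREREREREREREREREREiIiIiIiIiIiIiIiIiIRERERERERERERERERERERERESIiIiIiIiIiIiIiIiIhERERERERERERERERERERERERIiIiIiIiIiIiIiIiIiIREREREREREREREREREREREREiIiIiIiIiIiIiIiIiIhERERERERERERERERERERERESIiIiIiIiIiIiIiIiIiERERERERERERERERERERERERIiIiIiIiIiIiIiIiIiIREREREREREREREREREREREREiIiIiIiIiIiIiIiIiIiERERERERERERERERERERERESIiIiIiIiIiIiIiIiIiIRERERERERERERERERERERERIiIiIiIiIiIiIiIiIiIhEREREREREREREREREREREREiIiIiIiIiIiIiIiIiIiERERERERERERERERERERERESIiIiIiIiIiIiIiIiIiIRERERERERERERERERERERERIiIiIiIiIiIiIiIiIiIiEREREREREREREREREREREREiIiIiIiIiIiIiIiIiIiIRERERERERERERERERERERESIiIiIiIiIiIiIiIiIiIhERERERERERERERERERERERIiIiIiIiIiIiIiIiIiIiEREREREREREREREREREREREiIiIiIiIiIiIiIiIiIiIRERERERERERERERERERERESIiIiIiIiIiIiIiIiIiIhERERERERERERERERERERERIiIiIiIiIiIiIiIiIiIiEREREREREREREREREREREREiIiIiIiIiIiIiIiIiIiIRERERERERERERERERERERESIiIiIiIiIiIiIiIiIiIhERERERERERERERERERERERIiIiIiIiIiIiIiIiIiIhEREREREREREREREREREREREiIiIiIiIiIiIiIiIiIiERERERERERERERERERERERESIiIiIiIiIiIiIiIiIiIRERERERERERERERERERERERIiIiIiIiIiIiIiIiIiIhEREREREREREREREREREREREiIiIiIiIiIiIiIiIiIiERERERERERERERERERERERESIiIiIiIiIiIiIiIiIiERERERERERERERERERERERERIiIiIiIiIiIiIiIiIiIREREREREREREREREREREREREiIiIiIiIiIiIiIiIiIhERERERERERERERERERERERESIiIiIiIiIiIiIiIiIiERERERERERERERERERERERERIiIiIiIiIiIiIiIiIiIRERERERERERERERERERERERESIiIiIiIiIiIiIiIiIRERERERERERERERERERERERERIiIiIiIiIiIiIiIiIhEREREREREREREREREREREREREiIiIiIiIiIiIiIiIiERERERERERERERERERERERERERIiIiIiIiIiIiIiIiIhEREREREREREREREREREREREREiIiIiIiIiIiIiIiIiERERERERERERERERERERERERESIiIiIiIiIiIiIiIiIhEREREREREREREREREREREREREiIiIiIiIiIiIiIREiERERERERERERERERERERERERERIiIiIiIiIhERERERERERERERERERERERERERERERERERERERERERERERERERERERERERERERERERERERERERERERERERERERERERERERERERERERERERERERERERERERERERERERERERERERERERERERERERERERERERERERERERERERERERERERERERERERERERERERERERERERERERERERERERERERERERERERERERERERERERERERERERERERERERERERERERERERERERERERERERERERERERERERERERERERERERERERERERERERERERERERERERERERERERERERERERERERERERERERERERERERERERERERERERERERERERERERERERERERERERERERERERERERERERERERERERERERERERERERERERERERERERERERERERERERERERERERERERERERERERERERERERERERERERERERERERERERERERERERERERERERERERERERERERERERERERERER"/>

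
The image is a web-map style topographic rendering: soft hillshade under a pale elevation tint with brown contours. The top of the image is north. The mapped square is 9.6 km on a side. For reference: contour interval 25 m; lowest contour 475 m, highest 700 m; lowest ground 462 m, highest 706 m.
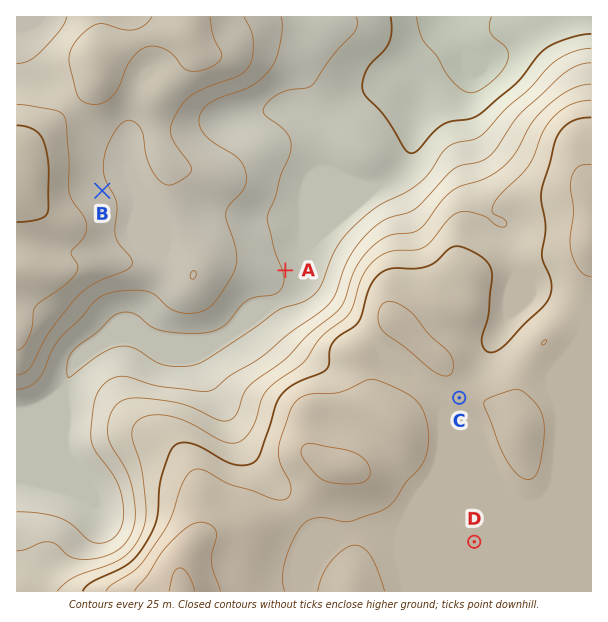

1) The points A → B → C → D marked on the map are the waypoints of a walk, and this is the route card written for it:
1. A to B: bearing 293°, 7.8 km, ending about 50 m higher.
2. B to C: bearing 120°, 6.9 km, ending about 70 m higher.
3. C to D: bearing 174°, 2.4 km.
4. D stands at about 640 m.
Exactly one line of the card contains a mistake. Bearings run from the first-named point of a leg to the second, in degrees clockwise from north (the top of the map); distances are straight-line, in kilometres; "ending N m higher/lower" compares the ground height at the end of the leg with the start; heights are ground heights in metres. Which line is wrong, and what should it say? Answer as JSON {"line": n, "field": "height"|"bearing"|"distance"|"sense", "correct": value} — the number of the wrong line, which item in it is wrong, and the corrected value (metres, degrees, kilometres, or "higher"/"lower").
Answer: {"line": 1, "field": "distance", "correct": 3.3}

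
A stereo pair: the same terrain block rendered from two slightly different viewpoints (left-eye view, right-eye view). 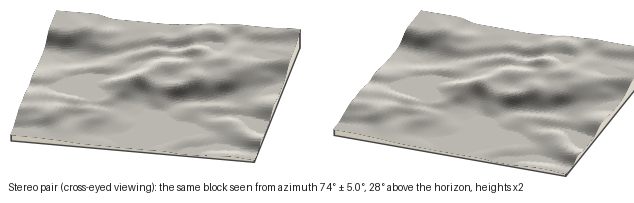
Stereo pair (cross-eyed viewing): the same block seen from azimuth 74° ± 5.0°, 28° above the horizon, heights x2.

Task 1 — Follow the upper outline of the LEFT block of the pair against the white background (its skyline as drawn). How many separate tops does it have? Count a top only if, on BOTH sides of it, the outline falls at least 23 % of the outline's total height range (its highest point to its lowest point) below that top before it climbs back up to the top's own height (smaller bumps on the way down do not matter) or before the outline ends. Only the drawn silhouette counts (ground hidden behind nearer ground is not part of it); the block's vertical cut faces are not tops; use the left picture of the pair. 0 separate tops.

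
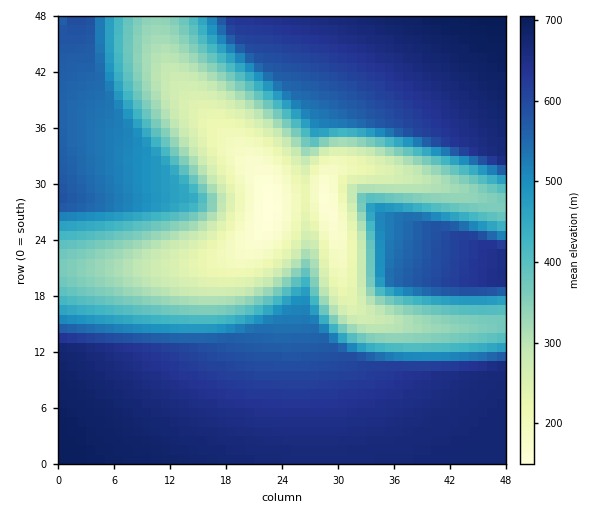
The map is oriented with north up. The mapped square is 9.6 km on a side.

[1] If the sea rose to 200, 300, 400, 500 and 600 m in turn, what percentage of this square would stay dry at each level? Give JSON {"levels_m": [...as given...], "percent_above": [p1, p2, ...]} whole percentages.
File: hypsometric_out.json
{"levels_m": [200, 300, 400, 500, 600], "percent_above": [95, 82, 67, 56, 37]}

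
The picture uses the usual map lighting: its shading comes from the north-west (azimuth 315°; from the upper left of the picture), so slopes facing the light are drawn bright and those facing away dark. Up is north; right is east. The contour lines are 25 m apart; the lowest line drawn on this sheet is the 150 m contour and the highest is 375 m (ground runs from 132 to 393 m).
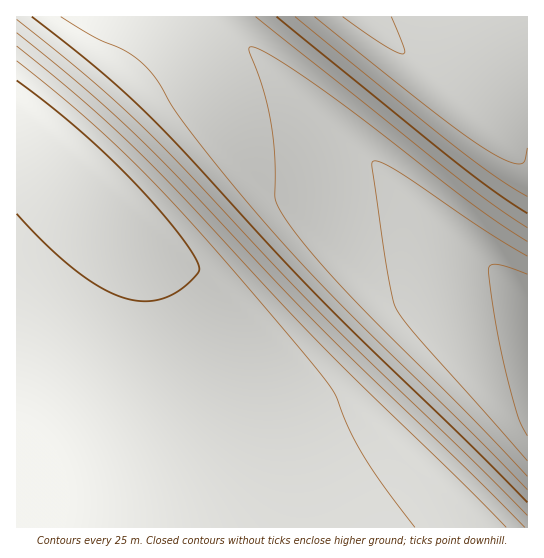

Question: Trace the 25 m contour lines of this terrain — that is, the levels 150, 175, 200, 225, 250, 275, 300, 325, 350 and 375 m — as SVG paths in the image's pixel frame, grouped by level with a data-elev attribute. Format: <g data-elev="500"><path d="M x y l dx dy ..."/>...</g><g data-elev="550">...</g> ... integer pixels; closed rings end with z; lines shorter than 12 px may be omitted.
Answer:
<g data-elev="150"><path d="M527 436l-9-19-14-51-10-51-5-46 2-4 7 0 29 9"/></g><g data-elev="175"><path d="M527 461l-108-122-23-30-3-11-7-36-14-100 3-1 6 1 17 9 85 58 44 27"/></g><g data-elev="200"><path d="M527 476l-56-59-126-127-36-40-24-32-7-12-3-8 0-45-6-40-8-30-12-32 0-4 6 1 14 6 45 29 51 38 108 83 54 37"/></g><g data-elev="225"><path d="M527 490l-58-60-122-119-62-65-42-49-44-54-25-34-17-29-11-13-19-15-32-14-34-21"/><path d="M256 17l206 164 35 26 30 21"/></g><g data-elev="250"><path d="M527 502l-56-56-153-149-135-146-36-37-49-45-66-52"/><path d="M277 17l182 148 37 28 31 20"/></g><g data-elev="275"><path d="M527 515l-57-57-151-146-174-183-55-50-73-60"/><path d="M295 17l164 133 39 28 29 18"/></g><g data-elev="300"><path d="M525 527l-56-56-150-144-134-143-43-43-56-51-69-57"/><path d="M315 17l121 97 51 36 19 10 13 4 6-3 2-13"/></g><g data-elev="325"><path d="M506 527l-185-182-135-145-44-45-57-53-68-56"/><path d="M343 17l40 28 14 7 6 2 2-1-1-6-13-30"/></g><g data-elev="350"><path d="M415 527l-31-41-21-31-13-25-13-32-6-11-72-86-70-80-54-58-55-50-63-52"/></g><g data-elev="375"><path d="M17 214l29 31 28 24 25 18 24 11 22 3 20-3 18-11 16-16 0-4-2-6-12-19-22-28-28-31-56-53-62-50"/></g>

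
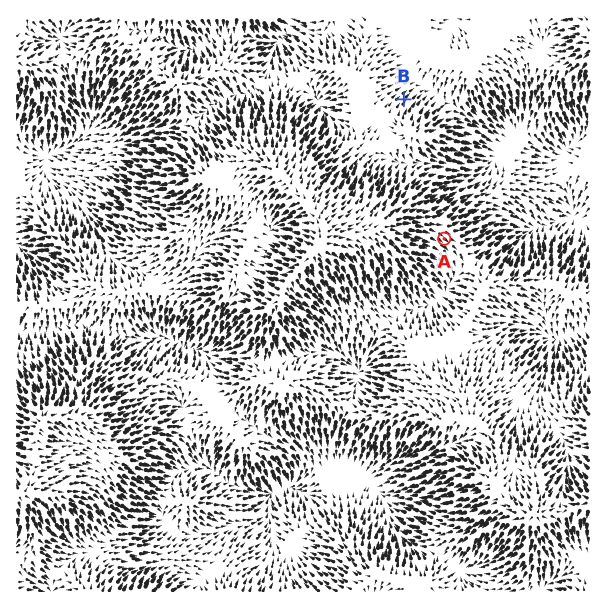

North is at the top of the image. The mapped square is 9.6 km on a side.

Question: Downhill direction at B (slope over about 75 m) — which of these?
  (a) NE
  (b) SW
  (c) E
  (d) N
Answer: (a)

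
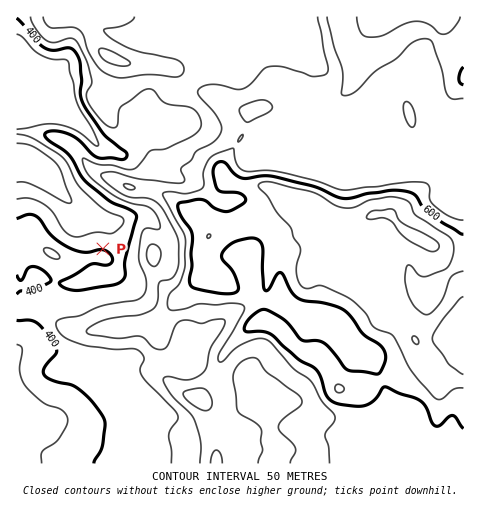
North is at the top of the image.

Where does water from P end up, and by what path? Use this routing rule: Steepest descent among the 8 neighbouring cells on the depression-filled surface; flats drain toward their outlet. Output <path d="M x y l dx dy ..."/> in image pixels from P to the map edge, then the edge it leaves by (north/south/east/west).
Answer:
<path d="M103 249l0-26-5-3-9-2-5-2-28-28-9-14-12-12-11-5-7 0"/>
exit: west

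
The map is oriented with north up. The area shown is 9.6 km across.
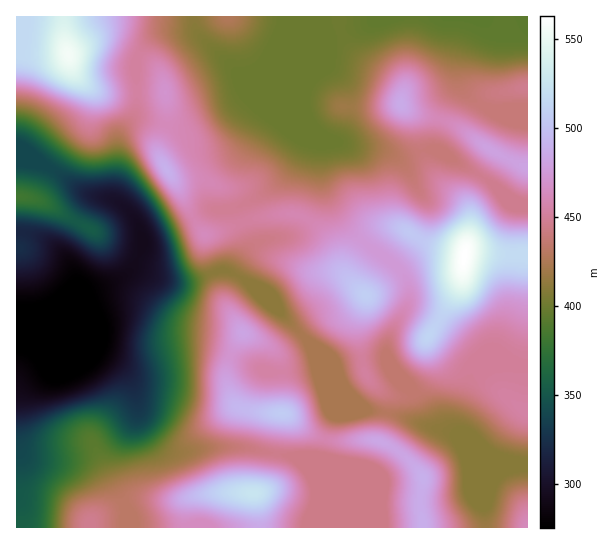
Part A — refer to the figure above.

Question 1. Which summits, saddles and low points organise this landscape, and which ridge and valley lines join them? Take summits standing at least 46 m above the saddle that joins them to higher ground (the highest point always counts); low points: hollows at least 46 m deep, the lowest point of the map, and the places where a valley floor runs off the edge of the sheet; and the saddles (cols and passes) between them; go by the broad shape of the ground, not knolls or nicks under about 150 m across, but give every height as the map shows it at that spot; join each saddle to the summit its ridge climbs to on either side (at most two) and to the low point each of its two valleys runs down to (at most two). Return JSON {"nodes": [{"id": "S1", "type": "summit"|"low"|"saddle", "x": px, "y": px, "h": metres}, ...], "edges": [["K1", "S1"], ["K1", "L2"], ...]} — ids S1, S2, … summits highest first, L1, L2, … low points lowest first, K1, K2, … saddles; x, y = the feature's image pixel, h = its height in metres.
{"nodes": [
{"id": "S1", "type": "summit", "x": 465, "y": 255, "h": 563},
{"id": "S2", "type": "summit", "x": 69, "y": 54, "h": 556},
{"id": "S3", "type": "summit", "x": 254, "y": 493, "h": 525},
{"id": "S4", "type": "summit", "x": 282, "y": 414, "h": 507},
{"id": "L1", "type": "low", "x": 62, "y": 333, "h": 275},
{"id": "L2", "type": "low", "x": 523, "y": 23, "h": 394},
{"id": "K1", "type": "saddle", "x": 243, "y": 222, "h": 452},
{"id": "K2", "type": "saddle", "x": 277, "y": 454, "h": 445},
{"id": "K3", "type": "saddle", "x": 387, "y": 413, "h": 429},
{"id": "K4", "type": "saddle", "x": 237, "y": 269, "h": 415}],
"edges": [["K1", "S1"], ["K1", "S2"], ["K1", "L1"], ["K1", "L2"], ["K2", "S3"], ["K2", "S4"], ["K2", "L1"], ["K3", "S1"], ["K3", "S4"], ["K3", "L1"], ["K4", "S1"], ["K4", "S2"], ["K4", "L1"]]}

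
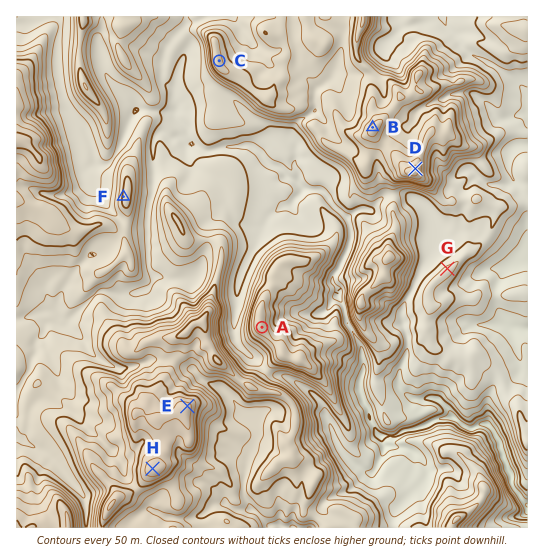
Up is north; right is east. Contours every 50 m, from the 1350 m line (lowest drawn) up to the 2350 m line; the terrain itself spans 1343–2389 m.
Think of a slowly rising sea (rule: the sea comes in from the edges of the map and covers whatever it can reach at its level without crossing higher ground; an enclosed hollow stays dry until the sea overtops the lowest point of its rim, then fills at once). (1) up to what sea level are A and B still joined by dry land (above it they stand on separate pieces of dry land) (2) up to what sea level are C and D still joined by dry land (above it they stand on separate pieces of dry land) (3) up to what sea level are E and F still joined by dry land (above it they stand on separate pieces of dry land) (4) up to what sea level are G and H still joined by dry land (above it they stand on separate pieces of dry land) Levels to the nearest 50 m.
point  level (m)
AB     1800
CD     1950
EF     1850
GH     1750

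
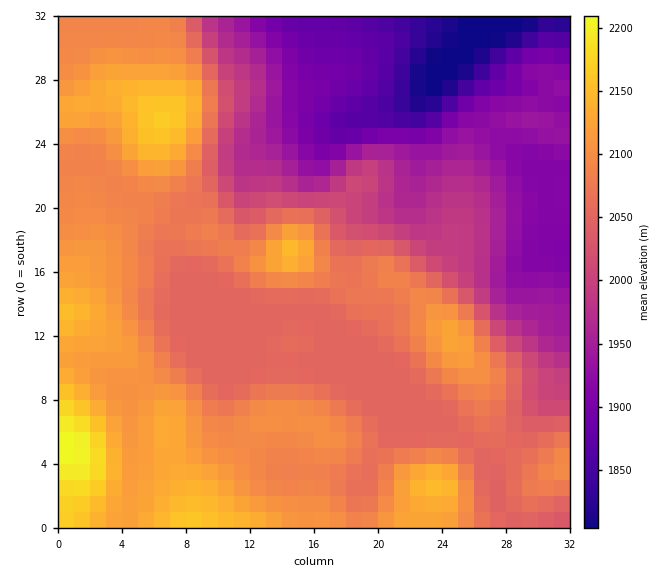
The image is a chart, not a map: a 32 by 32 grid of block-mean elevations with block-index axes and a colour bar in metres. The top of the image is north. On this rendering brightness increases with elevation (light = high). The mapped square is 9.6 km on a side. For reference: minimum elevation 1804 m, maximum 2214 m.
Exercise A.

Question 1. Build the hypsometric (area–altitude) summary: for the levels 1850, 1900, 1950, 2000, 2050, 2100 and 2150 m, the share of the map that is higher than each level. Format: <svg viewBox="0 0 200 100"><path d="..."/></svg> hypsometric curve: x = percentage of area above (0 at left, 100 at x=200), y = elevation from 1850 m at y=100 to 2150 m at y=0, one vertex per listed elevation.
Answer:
<svg viewBox="0 0 200 100"><path d="M192 100l-12-17-24-16-18-17-14-17-75-16-41-17"/></svg>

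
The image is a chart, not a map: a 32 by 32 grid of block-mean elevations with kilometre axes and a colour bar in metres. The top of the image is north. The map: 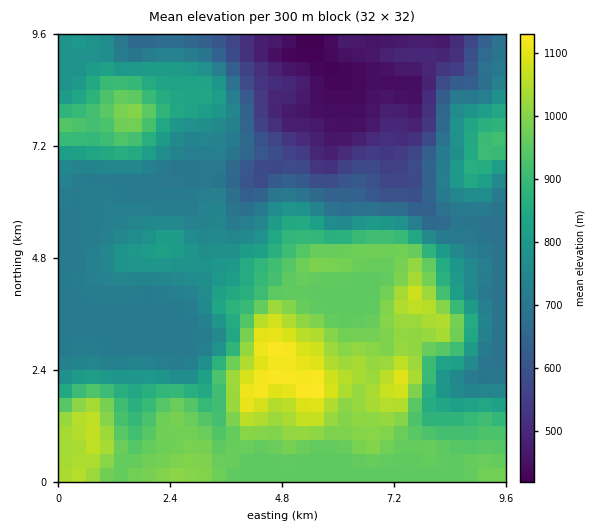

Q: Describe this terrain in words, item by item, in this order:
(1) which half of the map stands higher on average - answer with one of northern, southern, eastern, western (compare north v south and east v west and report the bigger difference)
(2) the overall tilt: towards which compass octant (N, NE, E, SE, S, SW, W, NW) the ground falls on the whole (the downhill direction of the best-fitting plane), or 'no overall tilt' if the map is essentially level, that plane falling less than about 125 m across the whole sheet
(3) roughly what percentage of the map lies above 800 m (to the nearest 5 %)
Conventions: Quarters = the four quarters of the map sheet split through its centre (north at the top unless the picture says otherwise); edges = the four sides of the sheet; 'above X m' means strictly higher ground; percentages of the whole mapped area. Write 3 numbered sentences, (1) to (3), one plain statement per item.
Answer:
(1) Taken as a whole, the southern half is higher than the northern.
(2) The general tilt is down to the north (the land rises towards the south).
(3) About 50 % of the map lies above 800 m.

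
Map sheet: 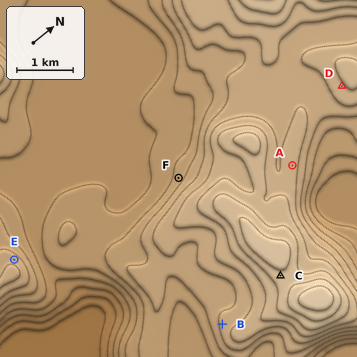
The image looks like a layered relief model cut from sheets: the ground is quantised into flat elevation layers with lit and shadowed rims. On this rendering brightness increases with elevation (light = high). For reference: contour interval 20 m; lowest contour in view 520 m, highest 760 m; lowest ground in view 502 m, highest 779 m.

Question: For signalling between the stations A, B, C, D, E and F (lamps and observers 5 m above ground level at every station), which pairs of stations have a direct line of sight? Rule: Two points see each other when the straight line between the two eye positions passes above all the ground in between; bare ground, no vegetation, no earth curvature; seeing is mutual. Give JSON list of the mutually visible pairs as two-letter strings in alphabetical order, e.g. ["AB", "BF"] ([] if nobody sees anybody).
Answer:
["AD", "BC", "BE", "CE", "EF"]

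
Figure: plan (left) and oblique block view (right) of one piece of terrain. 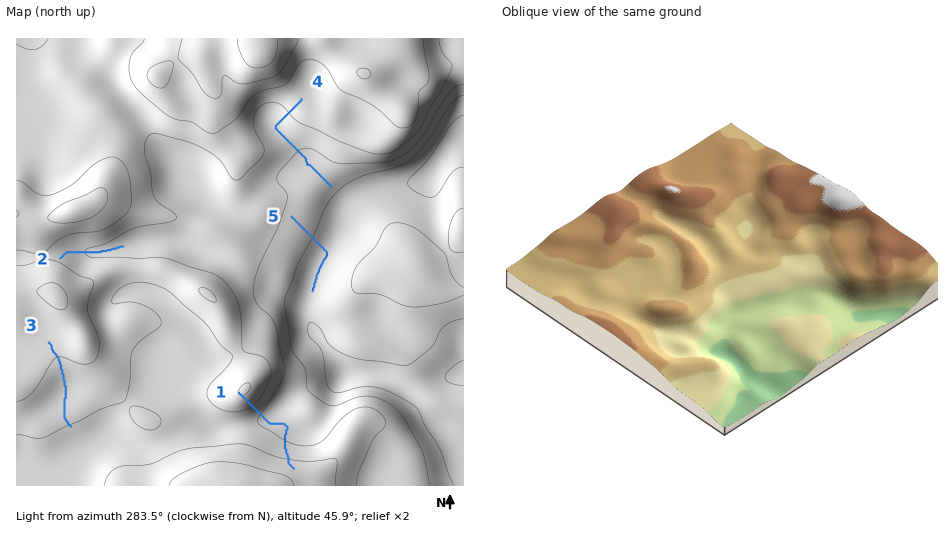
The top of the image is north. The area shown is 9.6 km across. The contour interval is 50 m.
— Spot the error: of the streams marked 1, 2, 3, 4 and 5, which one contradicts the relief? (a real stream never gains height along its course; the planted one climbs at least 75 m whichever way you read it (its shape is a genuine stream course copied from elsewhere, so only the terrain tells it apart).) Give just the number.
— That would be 1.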